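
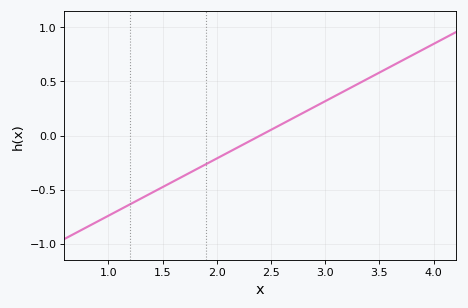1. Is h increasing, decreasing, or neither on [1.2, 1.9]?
increasing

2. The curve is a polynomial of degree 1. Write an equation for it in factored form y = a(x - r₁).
y = 0.53(x - 2.4)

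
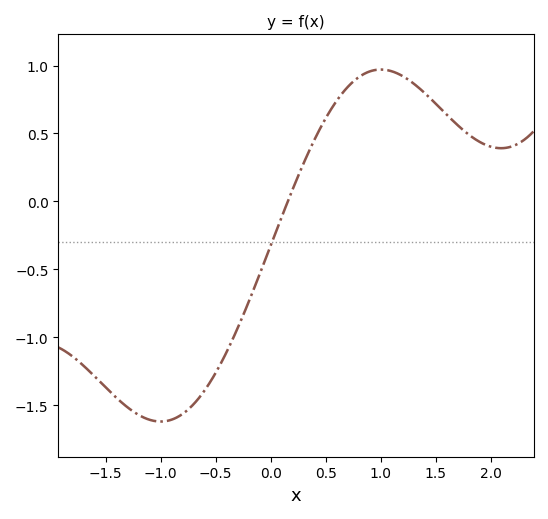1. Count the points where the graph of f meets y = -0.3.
1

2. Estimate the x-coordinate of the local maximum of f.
1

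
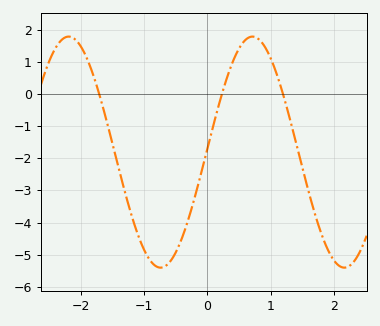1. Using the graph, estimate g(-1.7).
-0.1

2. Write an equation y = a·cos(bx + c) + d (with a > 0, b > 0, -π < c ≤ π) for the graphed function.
y = 3.59cos(2.2x - 1.5) - 1.81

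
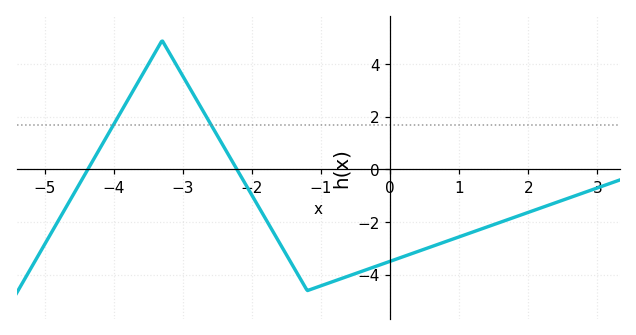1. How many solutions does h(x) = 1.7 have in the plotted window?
2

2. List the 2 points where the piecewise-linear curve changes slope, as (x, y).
(-3.3, 4.9); (-1.2, -4.6)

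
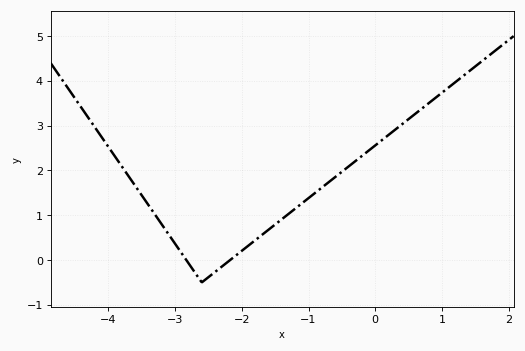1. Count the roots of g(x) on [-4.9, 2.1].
2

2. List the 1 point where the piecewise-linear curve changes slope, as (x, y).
(-2.6, -0.5)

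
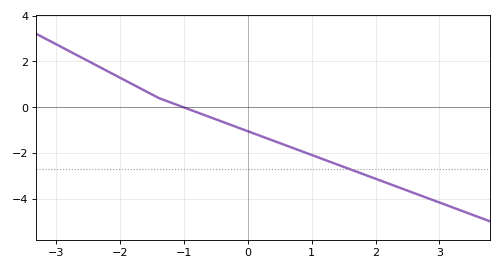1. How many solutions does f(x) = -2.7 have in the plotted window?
1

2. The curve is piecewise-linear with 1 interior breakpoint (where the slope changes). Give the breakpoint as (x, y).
(-1.4, 0.4)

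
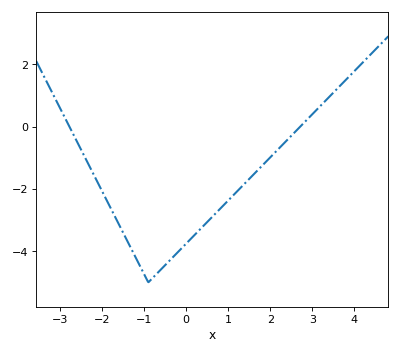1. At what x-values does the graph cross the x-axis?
-2.8, 2.8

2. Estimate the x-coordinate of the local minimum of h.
-0.8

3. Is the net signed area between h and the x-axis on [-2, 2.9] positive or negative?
negative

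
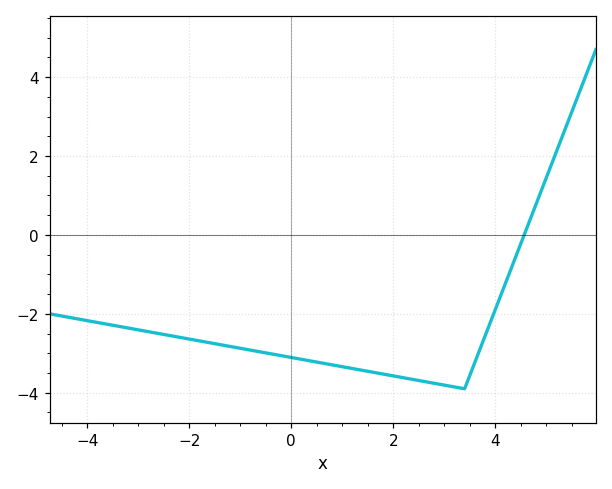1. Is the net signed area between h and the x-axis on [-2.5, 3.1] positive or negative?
negative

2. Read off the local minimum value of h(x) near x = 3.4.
-3.9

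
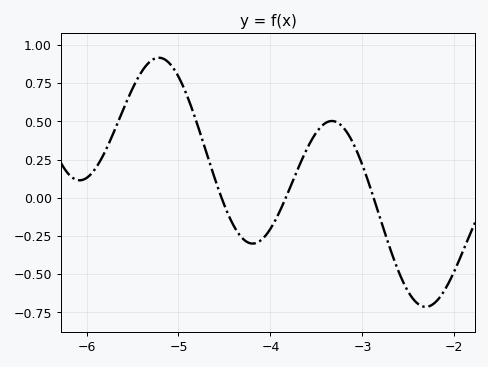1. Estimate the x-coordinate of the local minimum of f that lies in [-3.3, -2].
-2.31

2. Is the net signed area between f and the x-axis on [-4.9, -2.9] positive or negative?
positive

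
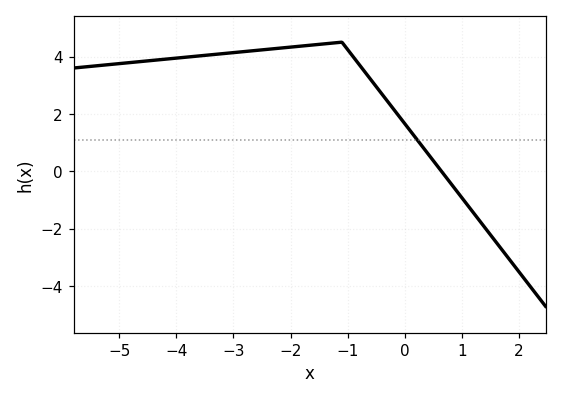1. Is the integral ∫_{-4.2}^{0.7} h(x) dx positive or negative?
positive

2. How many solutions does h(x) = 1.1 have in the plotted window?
1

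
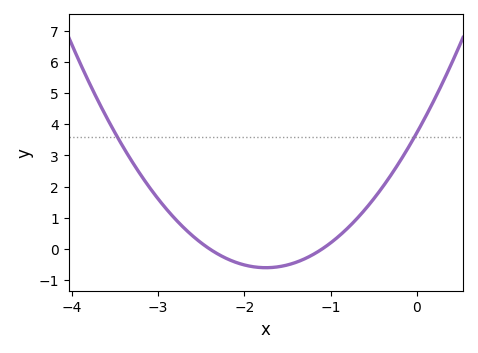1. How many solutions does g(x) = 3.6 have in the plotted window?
2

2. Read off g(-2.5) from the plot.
0.197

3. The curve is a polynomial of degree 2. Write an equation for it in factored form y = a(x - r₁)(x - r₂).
y = 1.41(x + 2.4)(x + 1.1)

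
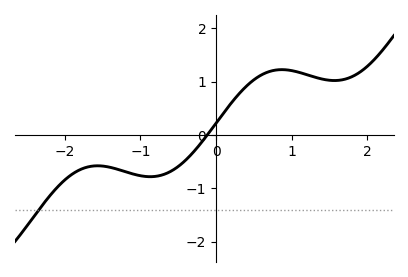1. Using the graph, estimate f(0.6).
1.13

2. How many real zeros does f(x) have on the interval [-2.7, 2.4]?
1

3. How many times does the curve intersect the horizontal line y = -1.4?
1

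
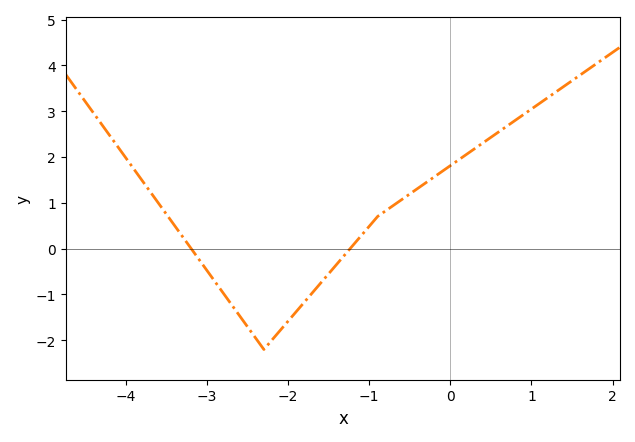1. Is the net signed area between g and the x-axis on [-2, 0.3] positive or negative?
positive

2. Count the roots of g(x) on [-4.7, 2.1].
2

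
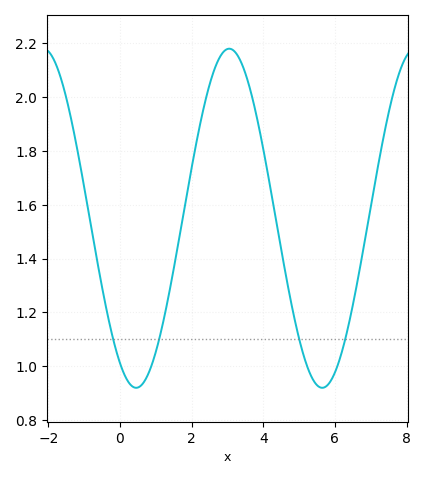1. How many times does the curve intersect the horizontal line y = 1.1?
4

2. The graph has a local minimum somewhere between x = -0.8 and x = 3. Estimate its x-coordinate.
0.4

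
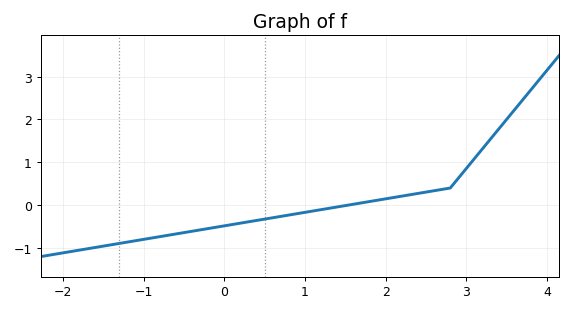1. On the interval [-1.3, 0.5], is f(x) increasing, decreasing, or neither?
increasing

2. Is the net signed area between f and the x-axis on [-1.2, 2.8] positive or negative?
negative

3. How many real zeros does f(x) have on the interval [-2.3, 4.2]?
1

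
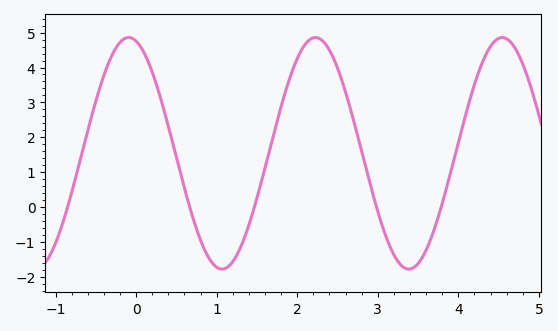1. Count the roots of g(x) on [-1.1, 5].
5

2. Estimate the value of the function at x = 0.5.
1.43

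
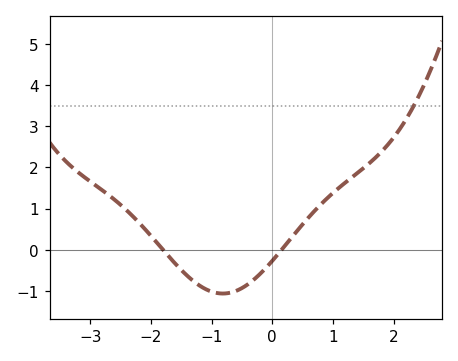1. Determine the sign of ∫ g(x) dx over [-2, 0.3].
negative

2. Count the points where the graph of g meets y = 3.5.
1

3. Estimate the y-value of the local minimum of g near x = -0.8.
-1.06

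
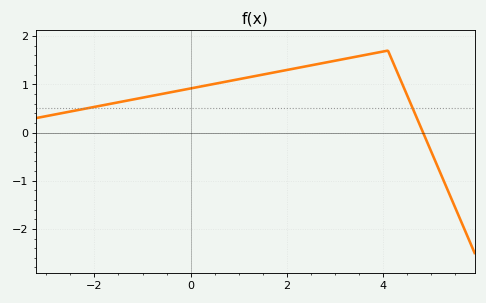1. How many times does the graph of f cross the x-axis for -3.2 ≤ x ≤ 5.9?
1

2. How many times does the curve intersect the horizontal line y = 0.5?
2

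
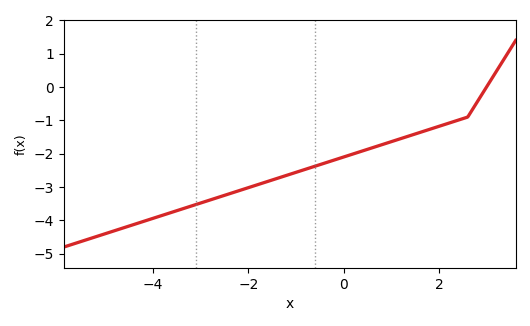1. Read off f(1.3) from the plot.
-1.5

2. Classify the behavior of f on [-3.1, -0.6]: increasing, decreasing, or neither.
increasing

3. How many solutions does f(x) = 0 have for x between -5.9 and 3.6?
1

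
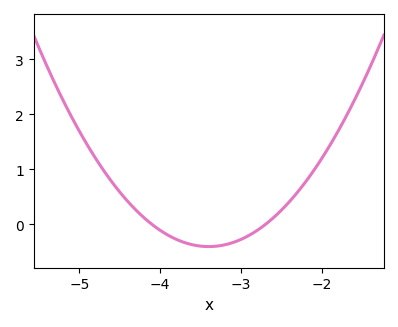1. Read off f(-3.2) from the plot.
-0.4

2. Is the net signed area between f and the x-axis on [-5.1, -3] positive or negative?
positive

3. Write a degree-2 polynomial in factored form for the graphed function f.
y = 0.82(x + 4.1)(x + 2.7)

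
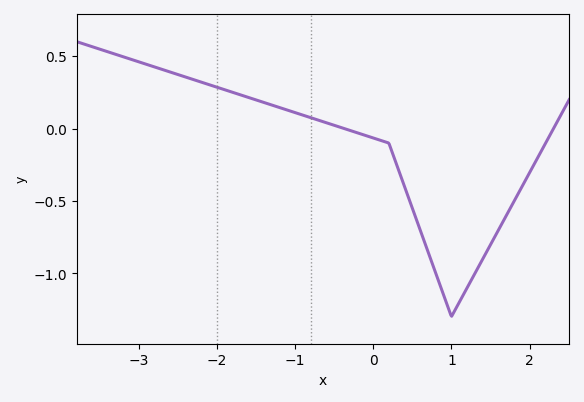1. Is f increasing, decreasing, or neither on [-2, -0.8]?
decreasing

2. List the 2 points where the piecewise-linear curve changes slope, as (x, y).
(0.2, -0.1); (1, -1.3)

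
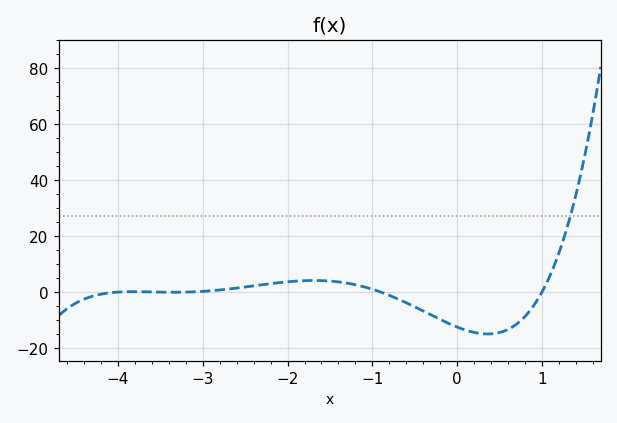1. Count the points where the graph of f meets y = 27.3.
1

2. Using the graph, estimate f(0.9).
-4.93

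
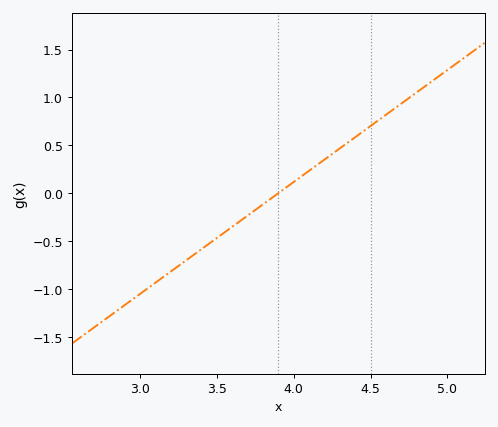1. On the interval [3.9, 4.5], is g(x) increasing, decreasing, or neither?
increasing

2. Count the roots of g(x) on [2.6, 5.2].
1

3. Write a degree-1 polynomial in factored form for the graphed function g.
y = 1.17(x - 3.9)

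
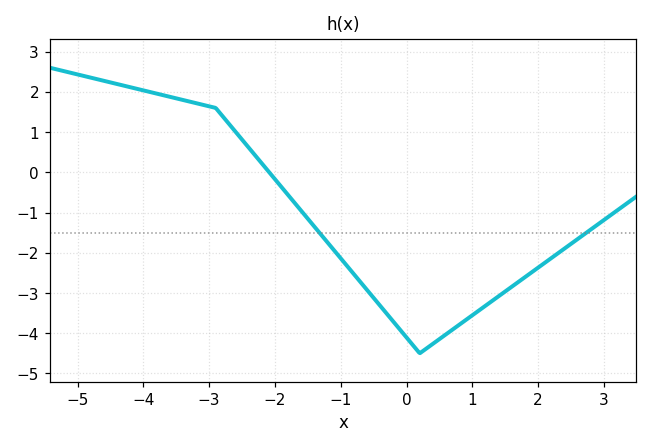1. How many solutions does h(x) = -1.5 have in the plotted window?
2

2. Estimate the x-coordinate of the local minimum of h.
0.2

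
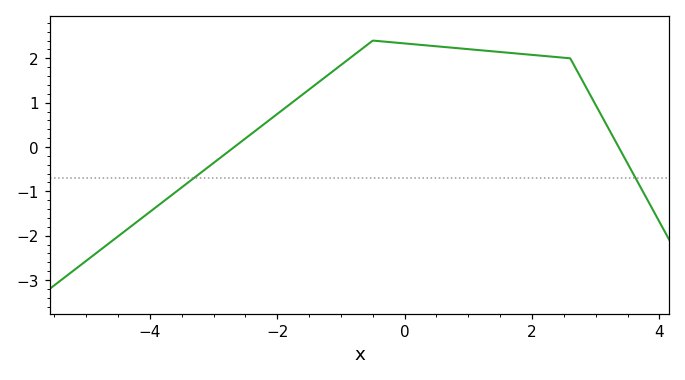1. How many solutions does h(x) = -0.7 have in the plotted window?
2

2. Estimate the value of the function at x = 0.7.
2.25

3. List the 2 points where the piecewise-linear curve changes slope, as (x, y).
(-0.5, 2.4); (2.6, 2)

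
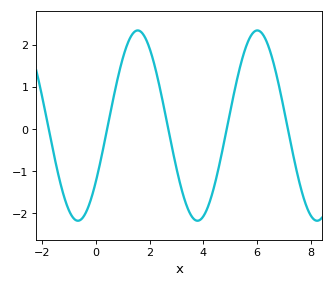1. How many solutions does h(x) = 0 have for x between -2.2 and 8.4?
5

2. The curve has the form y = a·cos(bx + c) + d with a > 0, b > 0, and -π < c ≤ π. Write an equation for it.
y = 2.26cos(1.41x - 2.2) + 0.08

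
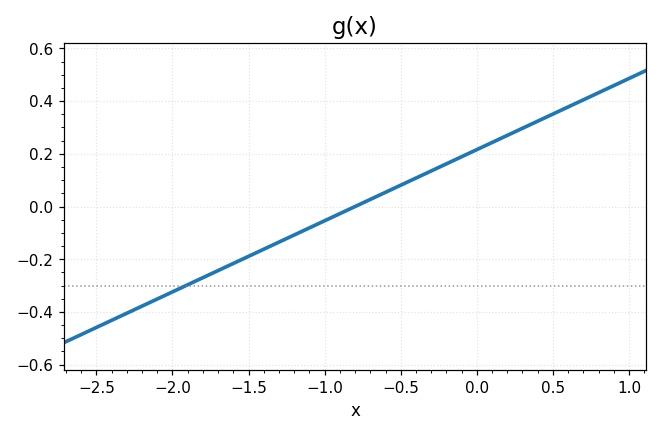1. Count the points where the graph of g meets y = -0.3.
1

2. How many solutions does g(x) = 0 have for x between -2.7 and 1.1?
1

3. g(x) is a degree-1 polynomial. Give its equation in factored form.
y = 0.27(x + 0.8)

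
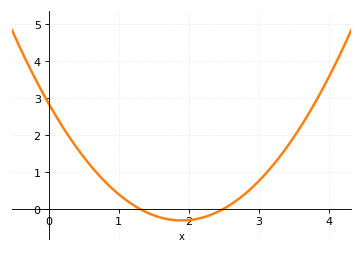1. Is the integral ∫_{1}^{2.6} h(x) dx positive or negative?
negative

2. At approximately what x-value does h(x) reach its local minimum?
1.9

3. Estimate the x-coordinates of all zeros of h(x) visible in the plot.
1.3, 2.5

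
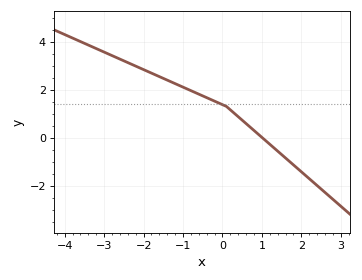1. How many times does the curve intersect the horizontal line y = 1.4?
1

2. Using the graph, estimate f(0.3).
1.01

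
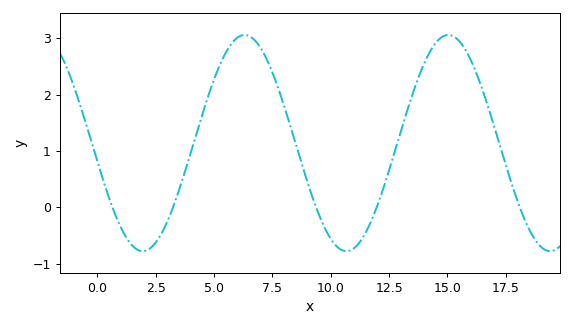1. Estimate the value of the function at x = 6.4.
3.1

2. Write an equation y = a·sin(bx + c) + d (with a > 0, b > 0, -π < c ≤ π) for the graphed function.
y = 1.92sin(0.72x - 3) + 1.14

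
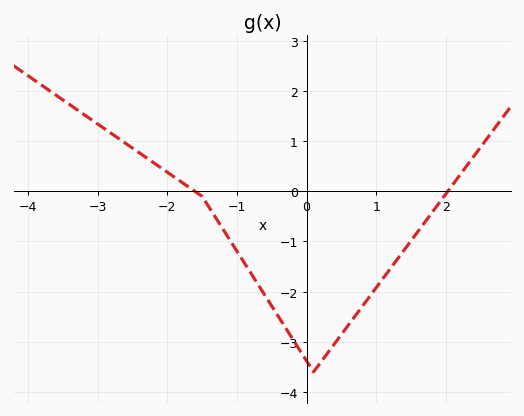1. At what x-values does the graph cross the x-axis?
-1.6, 2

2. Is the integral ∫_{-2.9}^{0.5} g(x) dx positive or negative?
negative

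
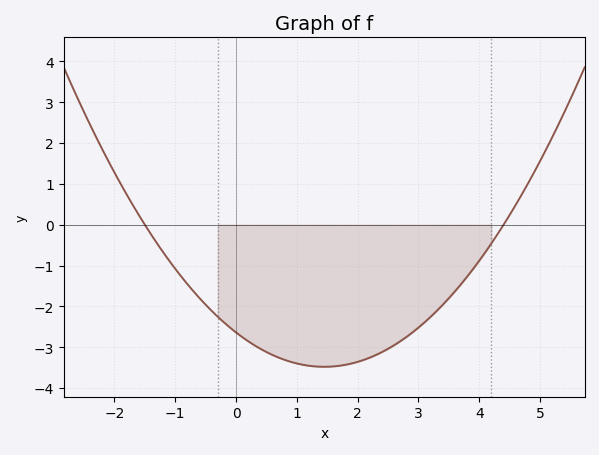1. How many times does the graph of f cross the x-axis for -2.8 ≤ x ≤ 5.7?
2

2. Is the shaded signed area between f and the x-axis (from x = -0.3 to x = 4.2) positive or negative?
negative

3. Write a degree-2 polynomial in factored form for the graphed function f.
y = 0.4(x + 1.5)(x - 4.4)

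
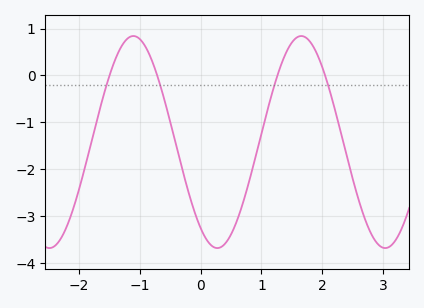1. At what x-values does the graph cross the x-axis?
-1.49, -0.711, 1.26, 2.04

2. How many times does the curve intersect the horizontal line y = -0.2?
4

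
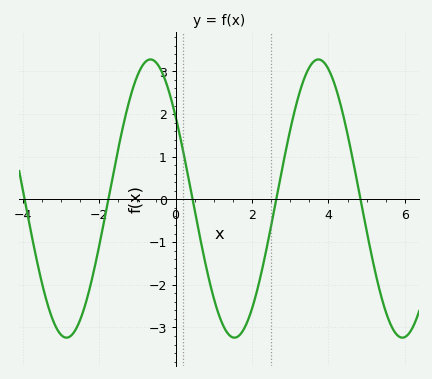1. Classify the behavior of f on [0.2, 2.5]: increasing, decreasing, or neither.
neither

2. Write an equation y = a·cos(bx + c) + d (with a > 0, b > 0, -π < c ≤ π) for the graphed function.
y = 3.26cos(1.43x + 0.94) + 0.02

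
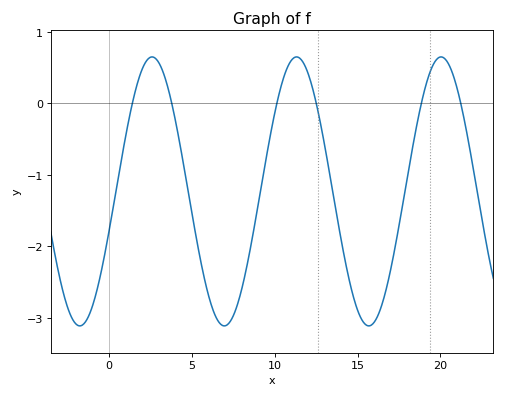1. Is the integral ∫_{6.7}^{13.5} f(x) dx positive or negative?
negative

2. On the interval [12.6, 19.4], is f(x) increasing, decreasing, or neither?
neither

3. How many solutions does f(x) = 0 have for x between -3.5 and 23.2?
6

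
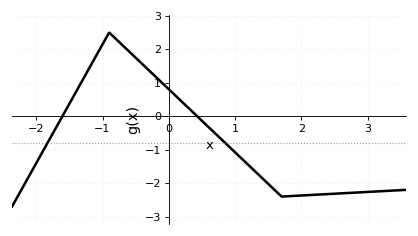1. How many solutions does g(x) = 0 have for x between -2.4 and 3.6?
2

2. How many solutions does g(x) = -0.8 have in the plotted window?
2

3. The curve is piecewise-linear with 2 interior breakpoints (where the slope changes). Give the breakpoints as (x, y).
(-0.9, 2.5); (1.7, -2.4)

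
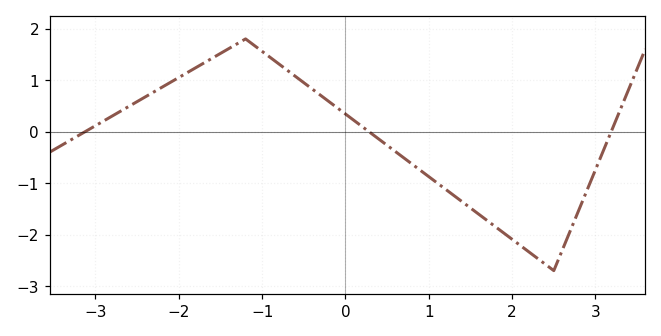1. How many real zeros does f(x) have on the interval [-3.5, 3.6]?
3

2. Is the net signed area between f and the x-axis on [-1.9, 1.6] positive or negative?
positive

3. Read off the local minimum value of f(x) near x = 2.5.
-2.7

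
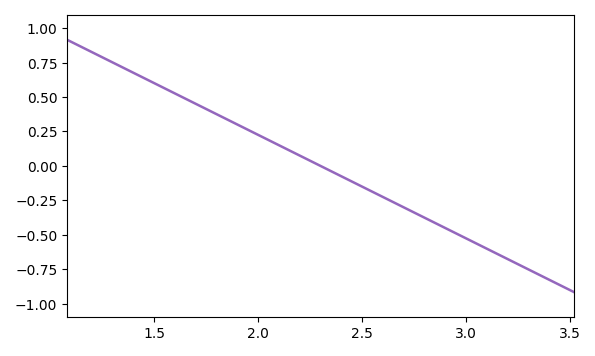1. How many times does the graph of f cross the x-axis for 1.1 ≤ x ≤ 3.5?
1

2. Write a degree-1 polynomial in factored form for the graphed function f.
y = -0.75(x - 2.3)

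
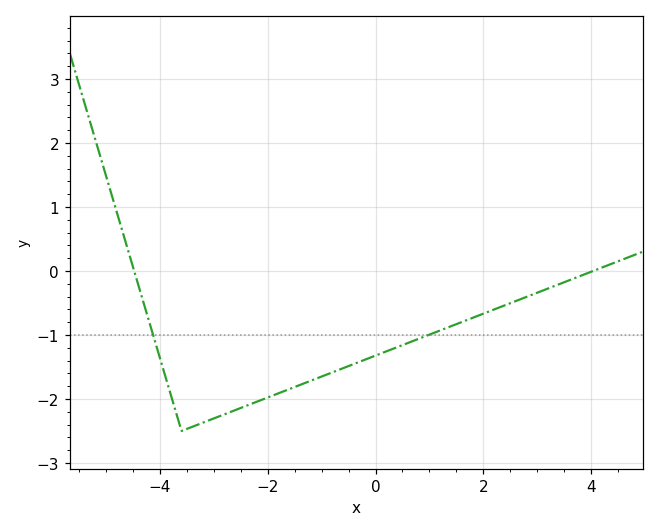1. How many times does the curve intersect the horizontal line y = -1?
2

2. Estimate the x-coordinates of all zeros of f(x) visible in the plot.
-4.48, 4.04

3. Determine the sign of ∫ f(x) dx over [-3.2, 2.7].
negative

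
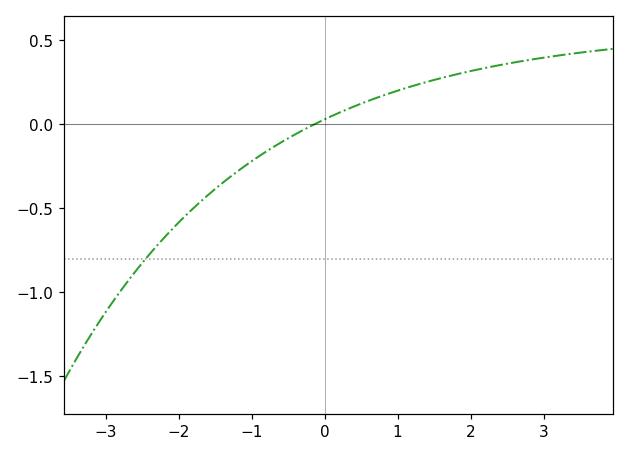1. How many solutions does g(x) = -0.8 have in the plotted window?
1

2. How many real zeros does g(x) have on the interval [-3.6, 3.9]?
1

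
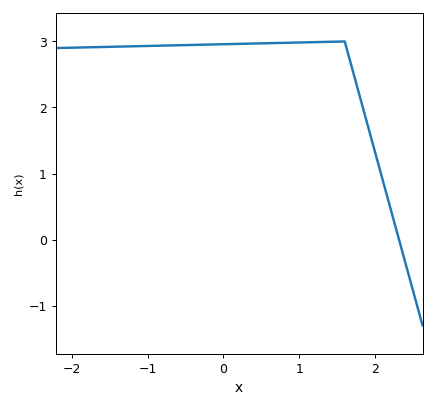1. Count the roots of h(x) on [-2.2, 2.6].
1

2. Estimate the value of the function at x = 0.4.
2.97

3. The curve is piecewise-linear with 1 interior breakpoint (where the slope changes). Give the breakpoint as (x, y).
(1.6, 3)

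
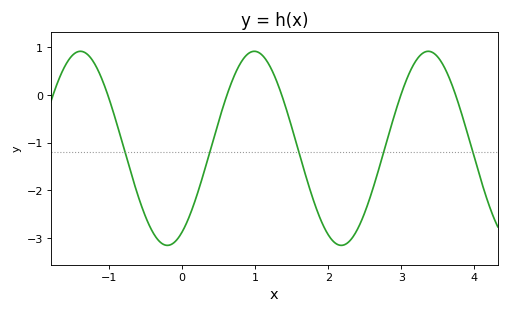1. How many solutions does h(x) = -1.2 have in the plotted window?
5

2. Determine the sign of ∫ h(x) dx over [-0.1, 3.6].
negative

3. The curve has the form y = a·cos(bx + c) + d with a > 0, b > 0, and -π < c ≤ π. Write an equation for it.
y = 2.04cos(2.6x - 2.6) - 1.12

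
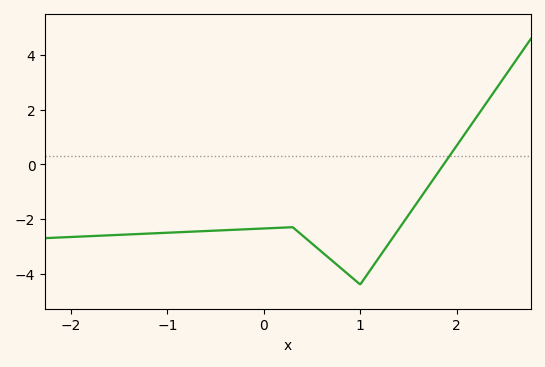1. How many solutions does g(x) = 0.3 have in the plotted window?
1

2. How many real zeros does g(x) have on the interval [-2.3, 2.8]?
1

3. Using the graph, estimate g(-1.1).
-2.52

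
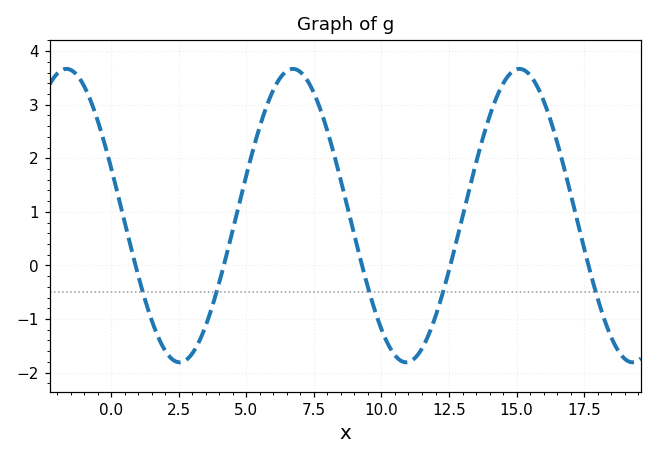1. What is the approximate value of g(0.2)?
1.4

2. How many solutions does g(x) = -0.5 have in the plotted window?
5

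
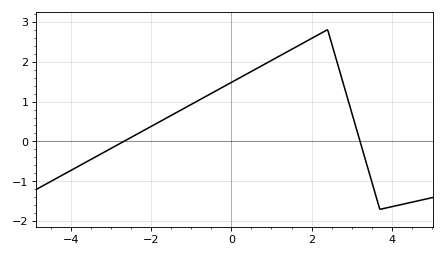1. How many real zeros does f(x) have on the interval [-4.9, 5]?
2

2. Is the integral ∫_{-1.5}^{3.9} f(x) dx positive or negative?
positive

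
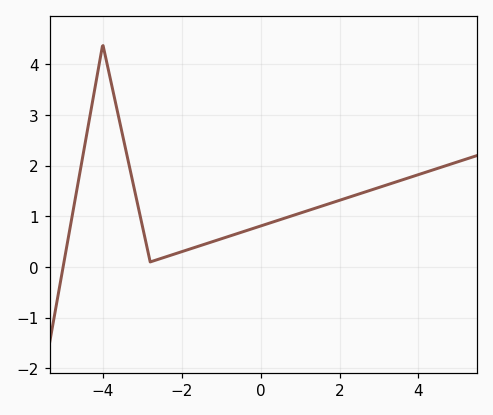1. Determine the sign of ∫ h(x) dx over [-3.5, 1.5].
positive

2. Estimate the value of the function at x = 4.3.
1.9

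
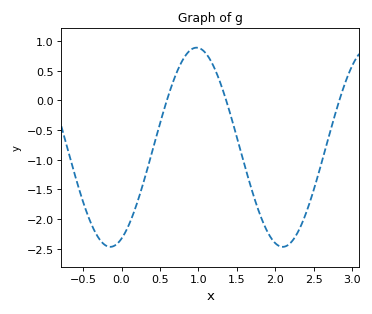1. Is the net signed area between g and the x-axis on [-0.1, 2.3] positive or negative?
negative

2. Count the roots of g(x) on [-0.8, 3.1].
3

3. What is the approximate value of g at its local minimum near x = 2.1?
-2.45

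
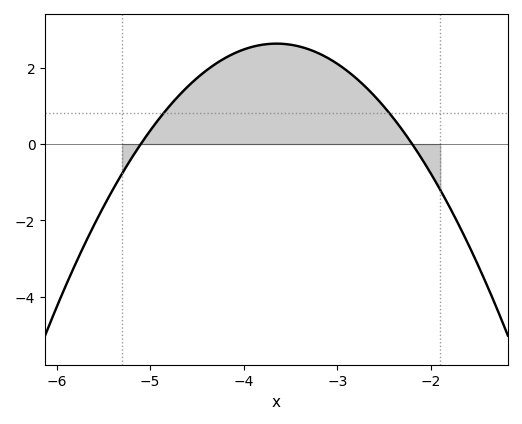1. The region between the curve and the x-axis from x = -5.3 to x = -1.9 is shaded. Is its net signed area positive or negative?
positive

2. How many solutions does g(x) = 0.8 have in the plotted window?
2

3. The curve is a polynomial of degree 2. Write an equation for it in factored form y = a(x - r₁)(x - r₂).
y = -1.25(x + 5.1)(x + 2.2)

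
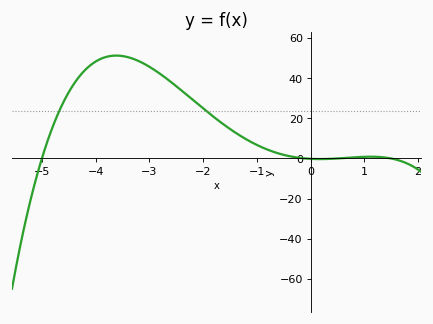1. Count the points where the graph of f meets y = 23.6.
2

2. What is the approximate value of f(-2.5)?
36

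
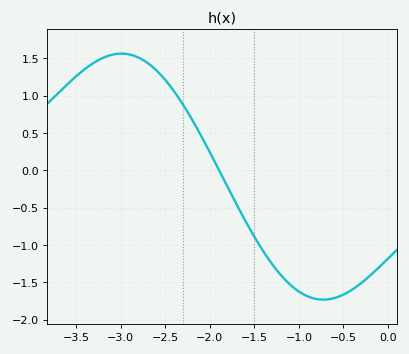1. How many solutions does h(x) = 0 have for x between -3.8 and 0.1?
1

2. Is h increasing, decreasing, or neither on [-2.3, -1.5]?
decreasing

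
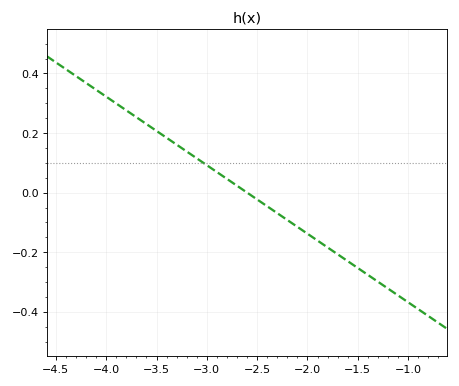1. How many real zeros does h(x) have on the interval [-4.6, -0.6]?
1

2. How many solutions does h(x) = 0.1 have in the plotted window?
1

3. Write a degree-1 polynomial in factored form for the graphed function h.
y = -0.23(x + 2.6)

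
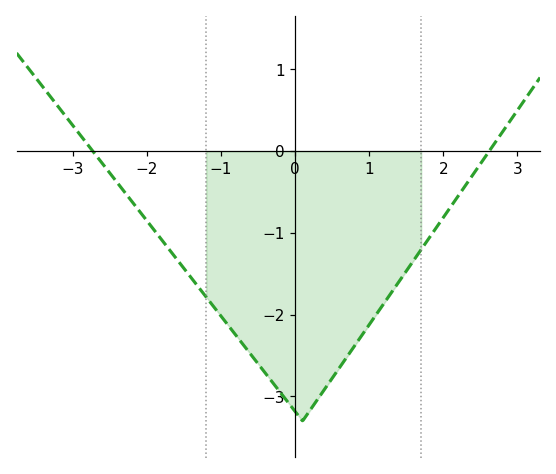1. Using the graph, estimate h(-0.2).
-3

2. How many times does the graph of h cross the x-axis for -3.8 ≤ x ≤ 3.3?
2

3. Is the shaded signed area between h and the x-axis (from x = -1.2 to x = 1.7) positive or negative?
negative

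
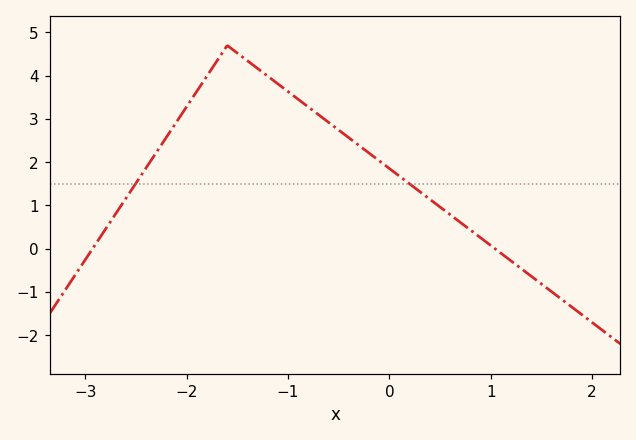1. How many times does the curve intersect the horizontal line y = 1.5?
2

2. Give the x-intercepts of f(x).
-2.9, 1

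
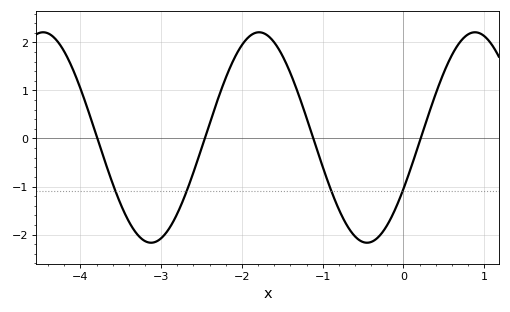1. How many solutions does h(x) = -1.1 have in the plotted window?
4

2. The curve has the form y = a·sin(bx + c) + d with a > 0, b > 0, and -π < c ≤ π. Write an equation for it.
y = 2.19sin(2.4x - 0.51) + 0.02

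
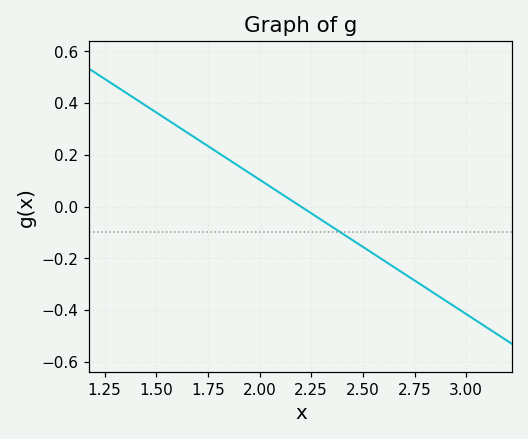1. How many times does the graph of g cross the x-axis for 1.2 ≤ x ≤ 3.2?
1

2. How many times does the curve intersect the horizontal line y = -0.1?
1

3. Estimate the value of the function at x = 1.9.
0.156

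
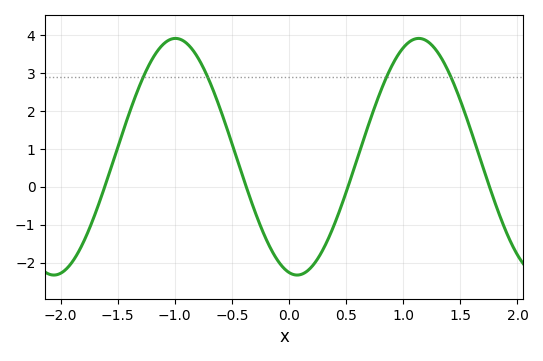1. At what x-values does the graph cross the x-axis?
-1.6, -0.4, 0.5, 1.8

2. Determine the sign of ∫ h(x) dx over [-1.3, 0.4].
positive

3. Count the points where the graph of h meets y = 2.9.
4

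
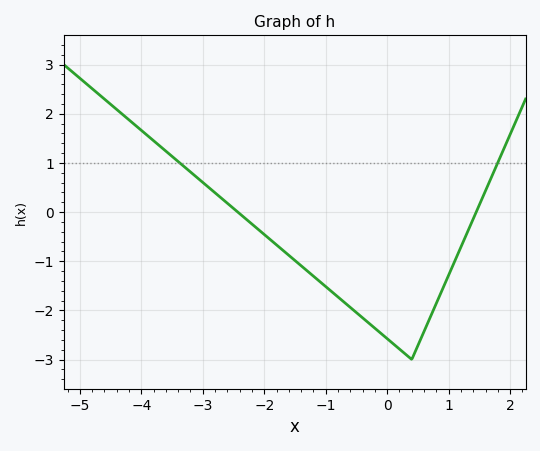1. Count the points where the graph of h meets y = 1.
2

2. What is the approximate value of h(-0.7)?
-1.83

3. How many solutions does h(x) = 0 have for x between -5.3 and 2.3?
2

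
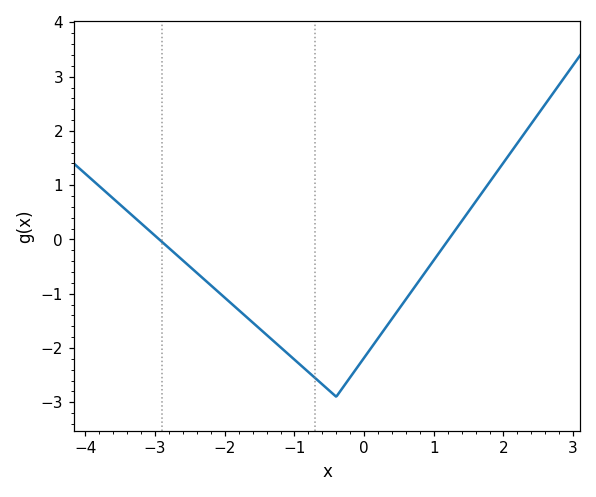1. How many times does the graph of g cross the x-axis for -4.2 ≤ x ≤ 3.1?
2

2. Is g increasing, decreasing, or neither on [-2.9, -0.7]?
decreasing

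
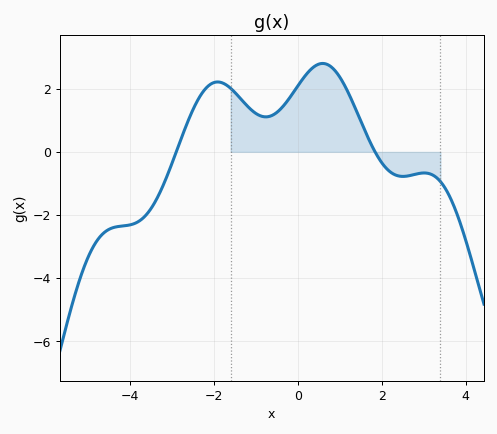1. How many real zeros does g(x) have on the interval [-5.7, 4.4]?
2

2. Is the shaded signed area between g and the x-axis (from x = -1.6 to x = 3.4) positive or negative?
positive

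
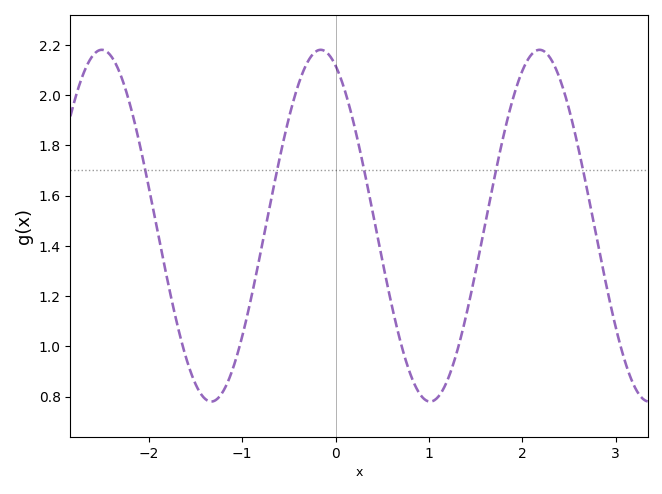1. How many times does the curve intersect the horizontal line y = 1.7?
5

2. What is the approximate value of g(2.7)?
1.61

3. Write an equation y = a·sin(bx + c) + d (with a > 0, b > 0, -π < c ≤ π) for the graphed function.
y = 0.7sin(2.68x + 2) + 1.48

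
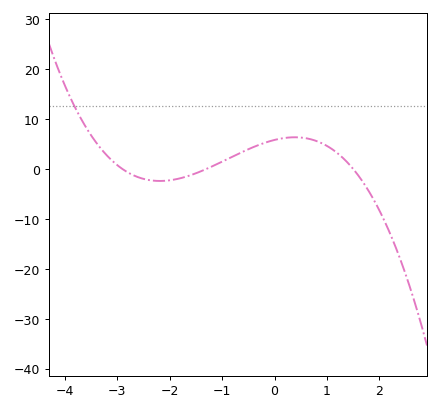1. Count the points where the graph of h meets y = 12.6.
1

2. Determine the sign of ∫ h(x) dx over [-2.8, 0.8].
positive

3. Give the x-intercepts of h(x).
-2.9, -1.3, 1.5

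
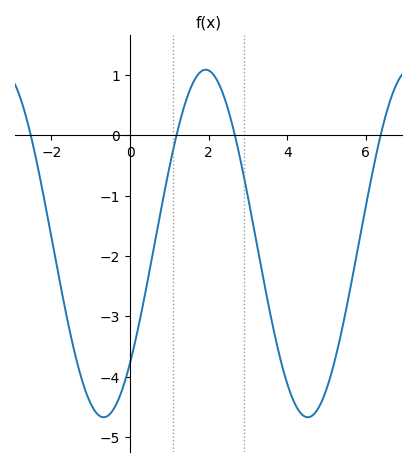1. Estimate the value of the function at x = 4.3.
-4.57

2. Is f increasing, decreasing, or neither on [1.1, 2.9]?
neither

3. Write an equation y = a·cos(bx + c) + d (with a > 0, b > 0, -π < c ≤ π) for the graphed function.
y = 2.88cos(1.21x - 2.33) - 1.79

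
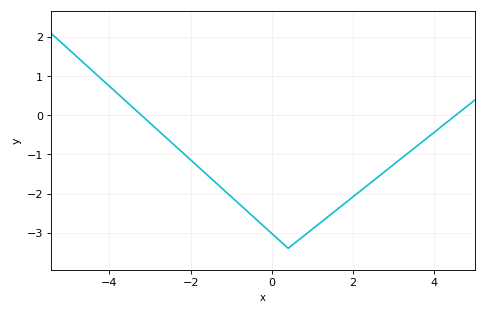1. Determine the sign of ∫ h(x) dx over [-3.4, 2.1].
negative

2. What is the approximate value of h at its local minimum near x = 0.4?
-3.4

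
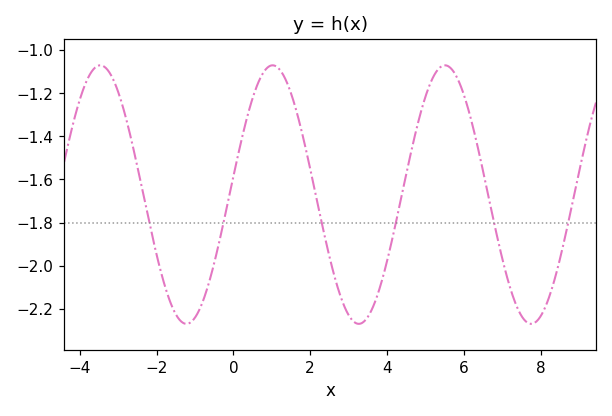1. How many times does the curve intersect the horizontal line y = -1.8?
6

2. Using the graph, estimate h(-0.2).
-1.76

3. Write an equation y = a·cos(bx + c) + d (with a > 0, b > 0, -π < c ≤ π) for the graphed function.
y = 0.6cos(1.4x - 1.4) - 1.67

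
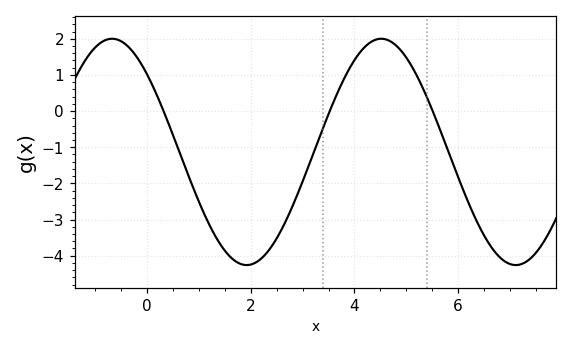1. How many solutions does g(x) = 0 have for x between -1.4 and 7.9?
3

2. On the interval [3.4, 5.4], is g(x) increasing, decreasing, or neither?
neither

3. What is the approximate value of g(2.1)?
-4.2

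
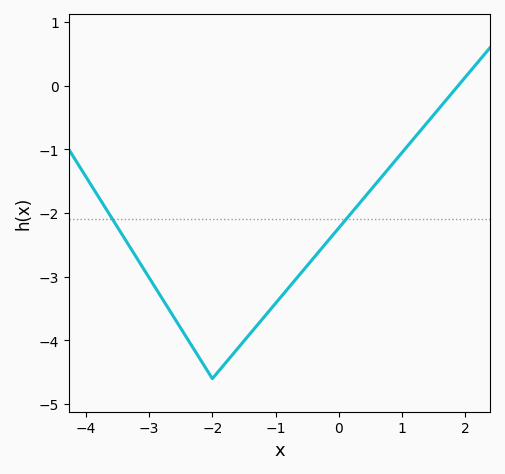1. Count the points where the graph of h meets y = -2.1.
2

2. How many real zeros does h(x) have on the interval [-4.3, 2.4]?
1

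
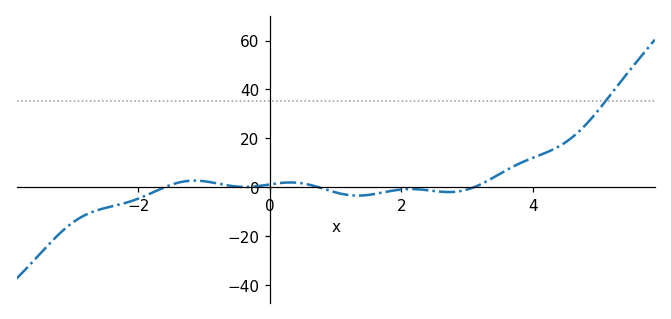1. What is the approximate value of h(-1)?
2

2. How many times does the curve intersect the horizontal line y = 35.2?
1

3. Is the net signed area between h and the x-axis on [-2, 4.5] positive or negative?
positive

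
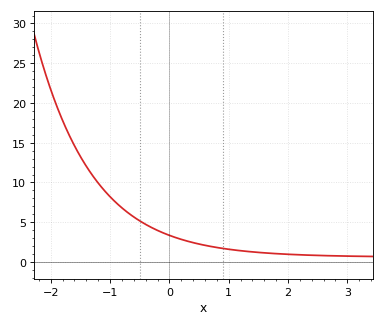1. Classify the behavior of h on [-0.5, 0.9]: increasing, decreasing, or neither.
decreasing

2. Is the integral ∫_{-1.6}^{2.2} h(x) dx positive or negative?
positive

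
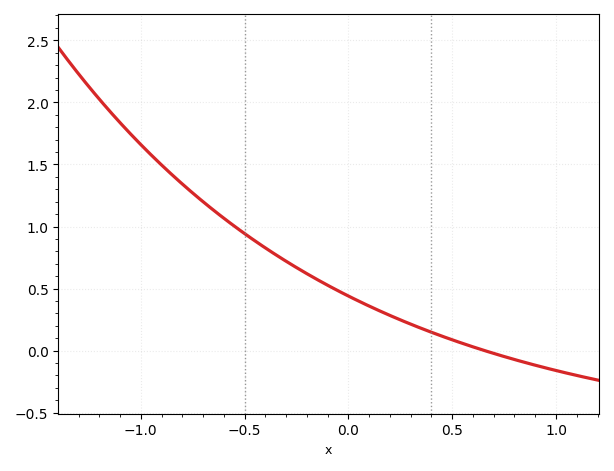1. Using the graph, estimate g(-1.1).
1.85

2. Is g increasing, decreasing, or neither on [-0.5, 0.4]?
decreasing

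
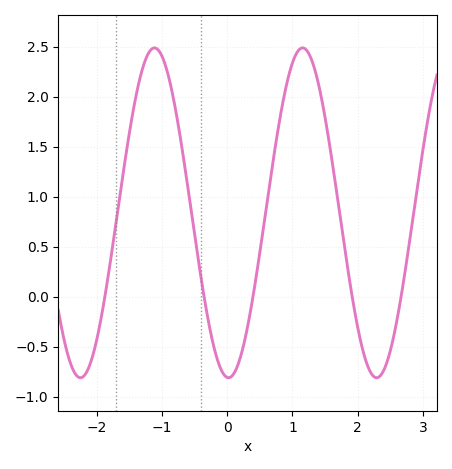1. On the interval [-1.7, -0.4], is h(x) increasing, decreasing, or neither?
neither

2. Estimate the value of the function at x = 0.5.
0.45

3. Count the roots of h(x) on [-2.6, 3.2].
5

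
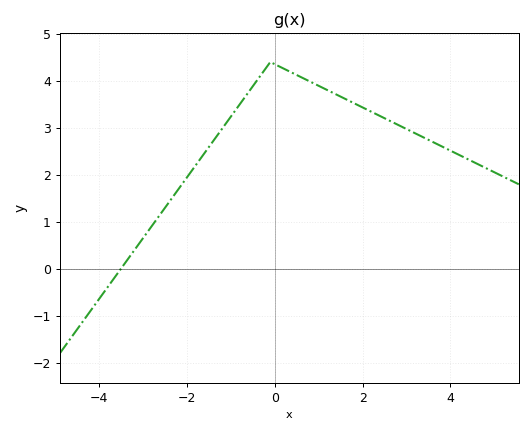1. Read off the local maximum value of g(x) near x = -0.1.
4.4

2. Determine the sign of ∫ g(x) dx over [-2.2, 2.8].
positive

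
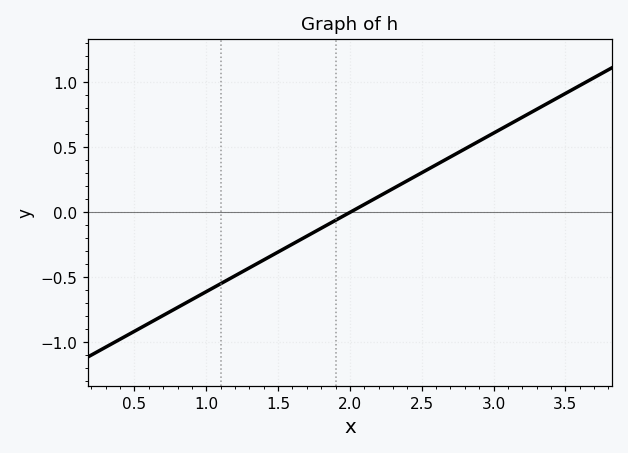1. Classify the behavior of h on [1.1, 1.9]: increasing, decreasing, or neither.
increasing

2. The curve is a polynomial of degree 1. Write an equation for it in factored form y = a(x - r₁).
y = 0.61(x - 2)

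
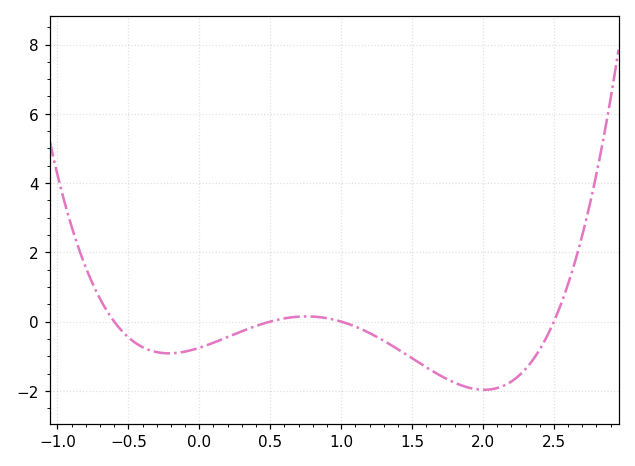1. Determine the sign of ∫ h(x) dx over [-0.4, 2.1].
negative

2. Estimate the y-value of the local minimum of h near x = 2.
-1.97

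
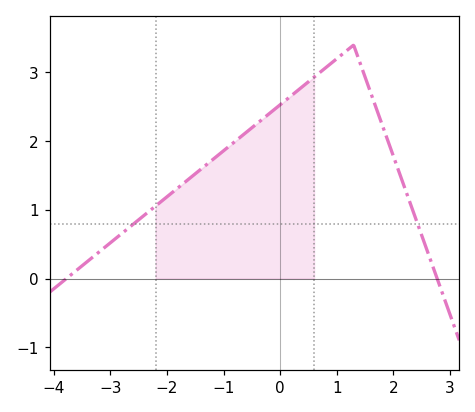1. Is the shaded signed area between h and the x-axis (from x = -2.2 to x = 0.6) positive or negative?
positive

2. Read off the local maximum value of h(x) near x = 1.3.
3.4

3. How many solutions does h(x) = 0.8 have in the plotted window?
2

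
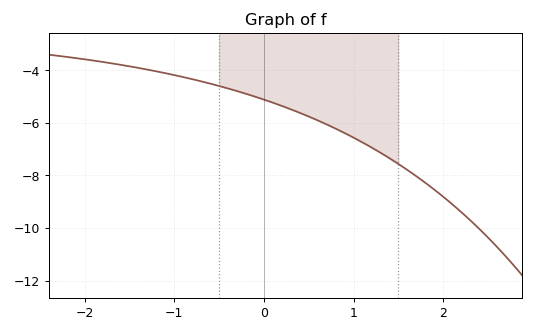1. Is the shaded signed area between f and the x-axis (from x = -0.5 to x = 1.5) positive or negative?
negative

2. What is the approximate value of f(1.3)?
-7.13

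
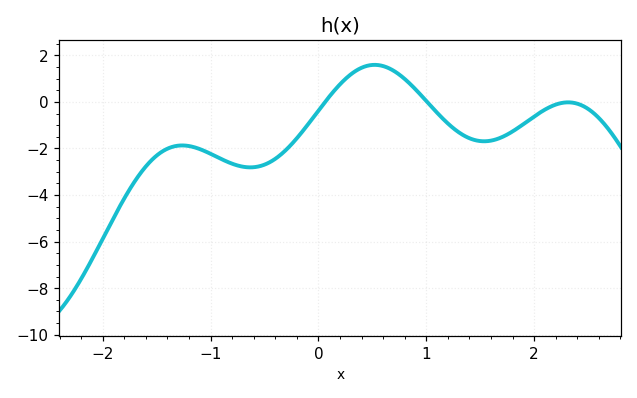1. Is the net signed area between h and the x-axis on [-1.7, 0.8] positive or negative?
negative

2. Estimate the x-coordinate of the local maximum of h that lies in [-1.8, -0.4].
-1.26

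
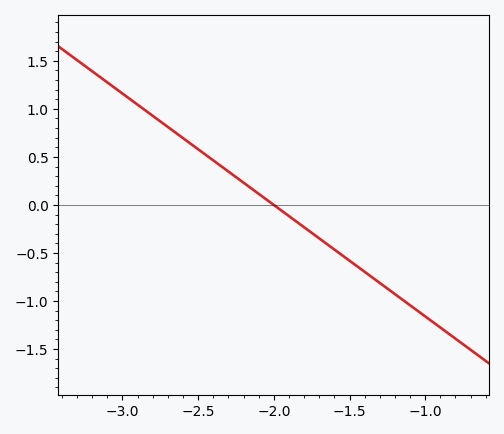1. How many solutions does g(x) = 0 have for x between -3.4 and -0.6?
1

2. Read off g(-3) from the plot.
1.15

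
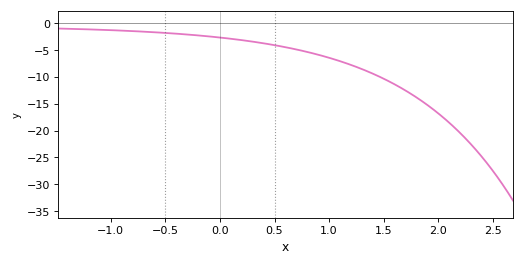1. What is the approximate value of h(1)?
-6.5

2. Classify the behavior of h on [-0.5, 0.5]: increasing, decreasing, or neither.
decreasing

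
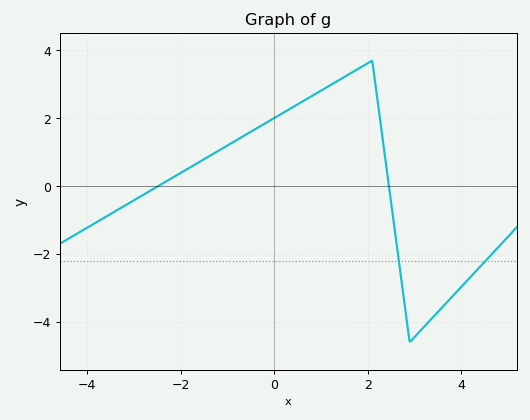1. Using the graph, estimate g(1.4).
3.13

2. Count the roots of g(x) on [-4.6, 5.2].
2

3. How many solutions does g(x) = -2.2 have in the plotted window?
2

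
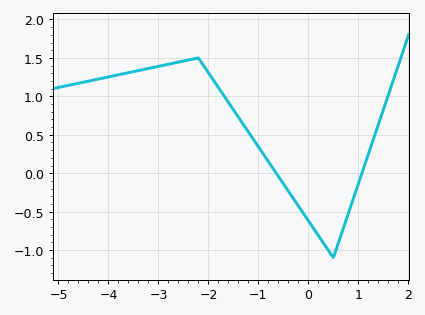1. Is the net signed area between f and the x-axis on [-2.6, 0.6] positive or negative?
positive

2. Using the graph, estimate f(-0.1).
-0.522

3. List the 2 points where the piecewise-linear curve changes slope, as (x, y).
(-2.2, 1.5); (0.5, -1.1)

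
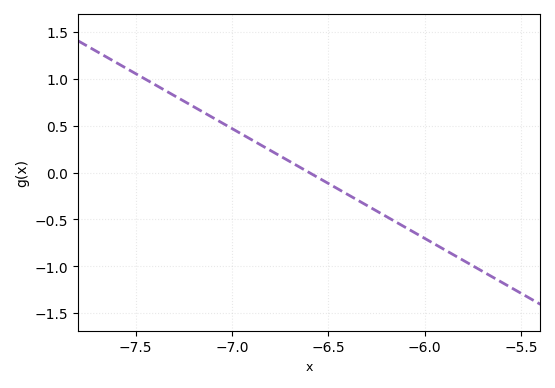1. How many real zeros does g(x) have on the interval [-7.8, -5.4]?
1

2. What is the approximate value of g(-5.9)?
-0.8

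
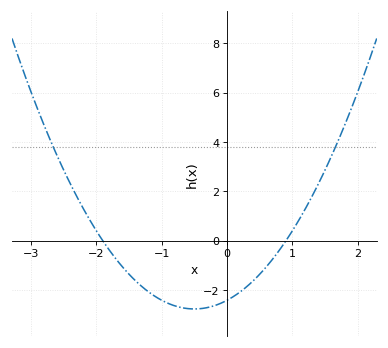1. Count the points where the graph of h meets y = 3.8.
2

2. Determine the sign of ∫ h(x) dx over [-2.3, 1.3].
negative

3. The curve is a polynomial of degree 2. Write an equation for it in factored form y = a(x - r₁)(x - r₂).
y = 1.41(x + 1.9)(x - 0.9)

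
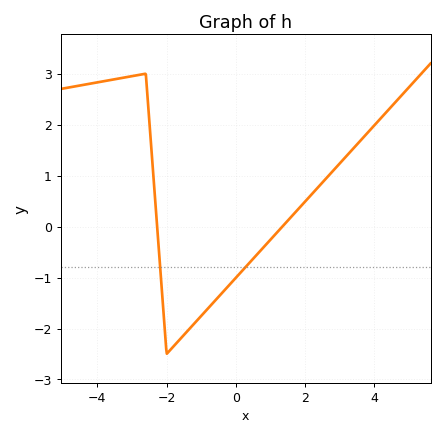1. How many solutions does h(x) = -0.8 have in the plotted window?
2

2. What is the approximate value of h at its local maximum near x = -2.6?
3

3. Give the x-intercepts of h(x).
-2.27, 1.34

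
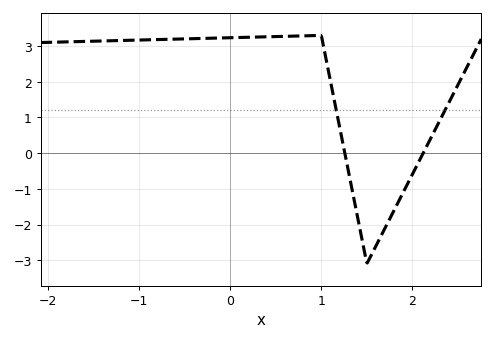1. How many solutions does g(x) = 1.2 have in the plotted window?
2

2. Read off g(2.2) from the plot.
0.4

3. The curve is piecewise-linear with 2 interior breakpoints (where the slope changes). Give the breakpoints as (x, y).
(1, 3.3); (1.5, -3.1)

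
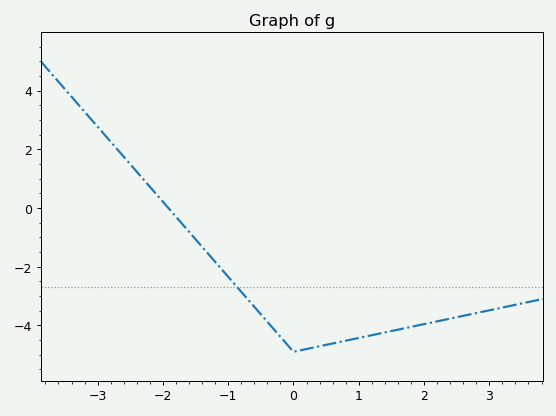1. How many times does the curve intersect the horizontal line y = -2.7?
1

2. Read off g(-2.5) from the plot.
1.49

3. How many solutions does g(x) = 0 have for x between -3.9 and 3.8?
1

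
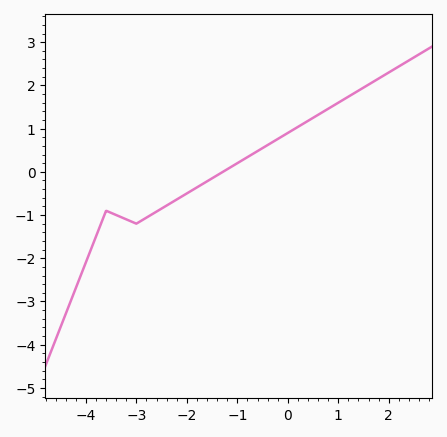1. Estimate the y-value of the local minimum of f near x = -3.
-1.2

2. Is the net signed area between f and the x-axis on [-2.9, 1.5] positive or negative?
positive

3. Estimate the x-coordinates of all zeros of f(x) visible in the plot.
-1.28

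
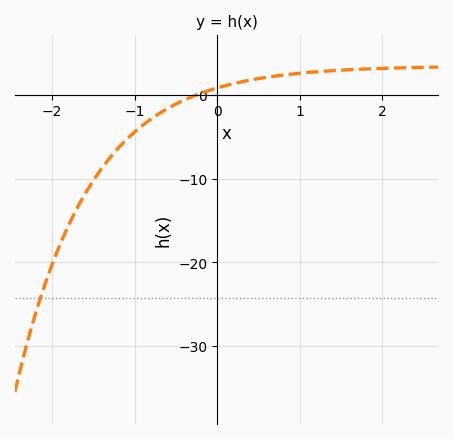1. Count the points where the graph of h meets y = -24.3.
1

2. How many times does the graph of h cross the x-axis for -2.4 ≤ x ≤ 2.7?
1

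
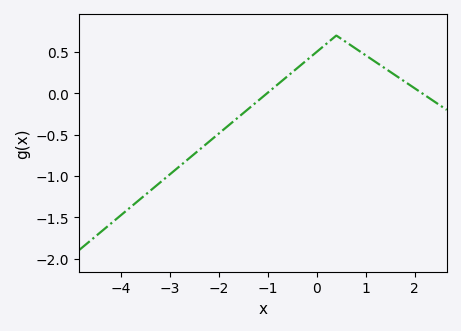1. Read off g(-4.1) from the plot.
-1.53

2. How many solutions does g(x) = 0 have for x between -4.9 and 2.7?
2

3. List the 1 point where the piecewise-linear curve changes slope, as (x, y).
(0.4, 0.7)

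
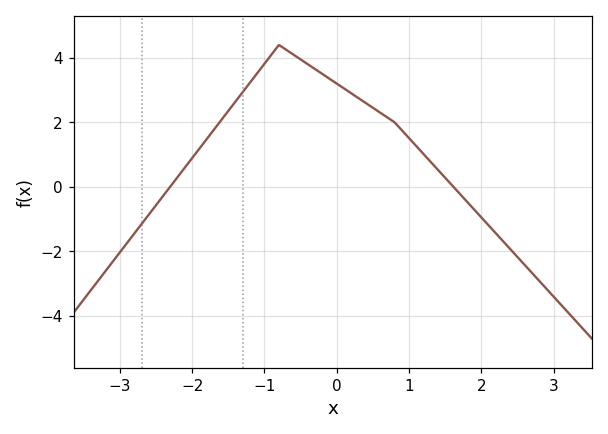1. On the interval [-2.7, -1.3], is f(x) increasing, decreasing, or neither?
increasing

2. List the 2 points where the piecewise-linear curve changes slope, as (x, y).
(-0.8, 4.4); (0.8, 2)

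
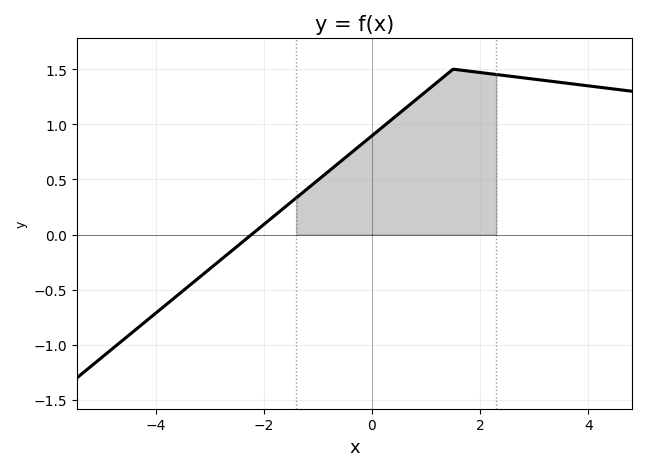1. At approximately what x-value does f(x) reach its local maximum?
1.5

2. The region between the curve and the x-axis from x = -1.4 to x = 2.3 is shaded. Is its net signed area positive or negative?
positive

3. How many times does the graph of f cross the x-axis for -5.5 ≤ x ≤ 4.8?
1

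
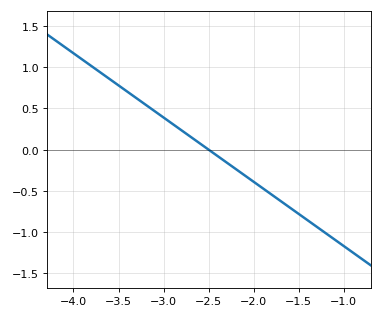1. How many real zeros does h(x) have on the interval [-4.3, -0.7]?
1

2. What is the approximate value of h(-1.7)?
-0.6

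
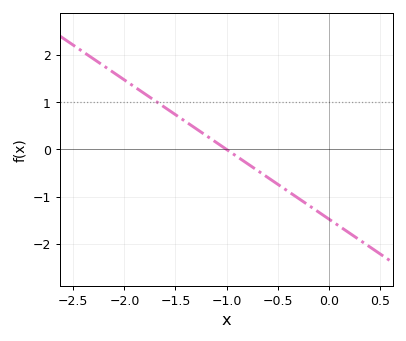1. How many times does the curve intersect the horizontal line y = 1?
1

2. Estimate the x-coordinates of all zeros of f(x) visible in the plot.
-1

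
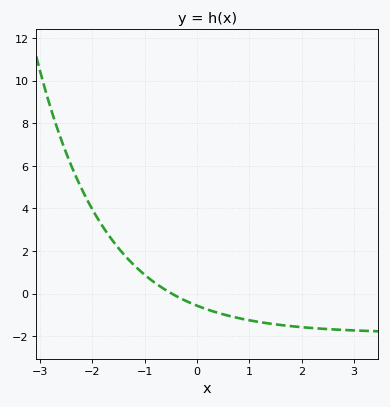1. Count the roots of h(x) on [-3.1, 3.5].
1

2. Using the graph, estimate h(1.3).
-1.38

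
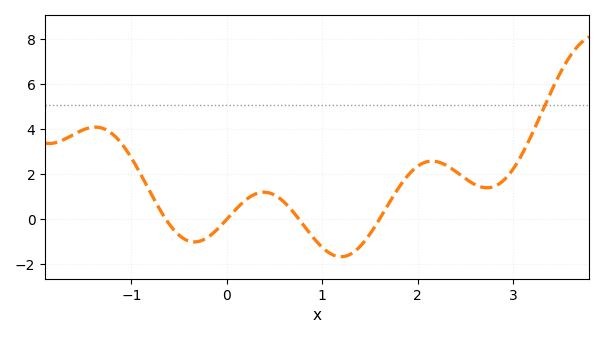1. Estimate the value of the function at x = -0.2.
-0.8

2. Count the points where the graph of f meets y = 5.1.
1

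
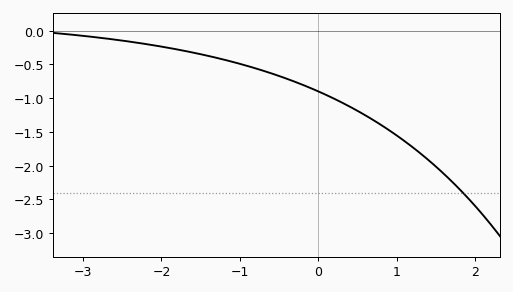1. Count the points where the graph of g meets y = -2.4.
1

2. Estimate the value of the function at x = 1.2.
-1.75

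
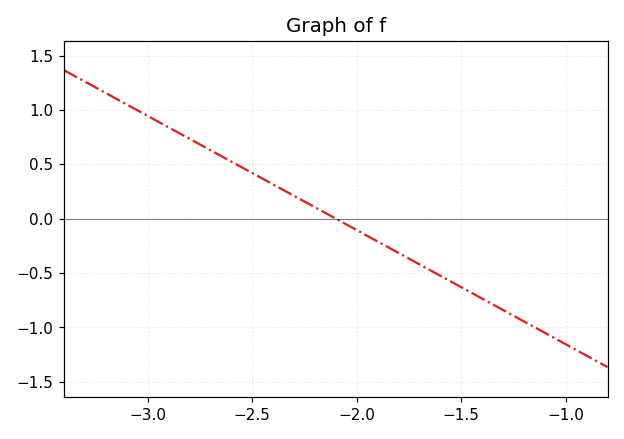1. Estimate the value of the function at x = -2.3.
0.21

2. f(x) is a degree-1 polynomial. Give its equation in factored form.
y = -1.05(x + 2.1)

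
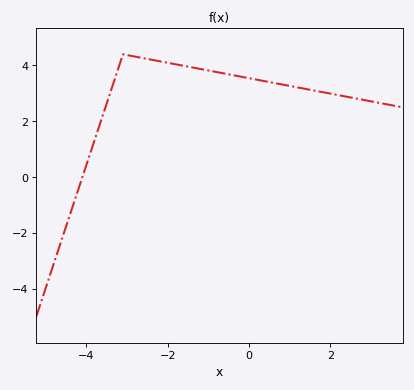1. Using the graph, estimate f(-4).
0.434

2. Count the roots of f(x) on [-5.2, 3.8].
1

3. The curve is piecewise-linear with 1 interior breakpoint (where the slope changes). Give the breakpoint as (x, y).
(-3.1, 4.4)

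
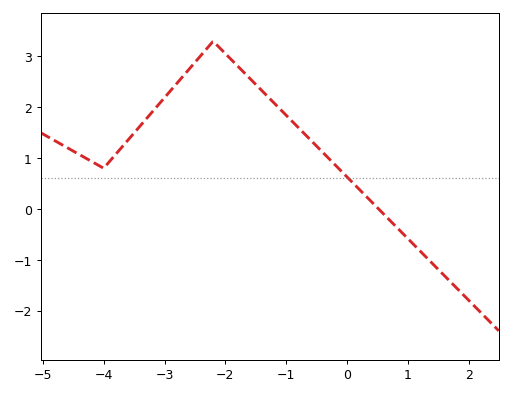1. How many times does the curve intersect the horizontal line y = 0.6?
1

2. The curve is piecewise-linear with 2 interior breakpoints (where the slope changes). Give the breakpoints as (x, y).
(-4, 0.8); (-2.2, 3.3)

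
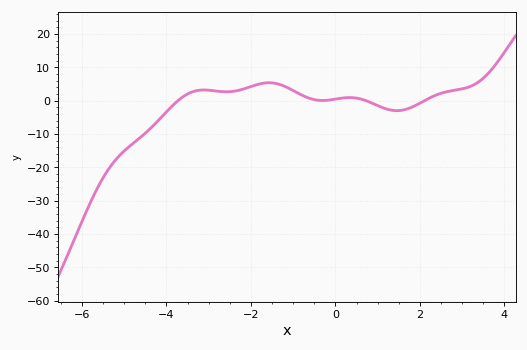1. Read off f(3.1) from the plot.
3.87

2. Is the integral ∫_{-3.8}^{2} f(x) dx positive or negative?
positive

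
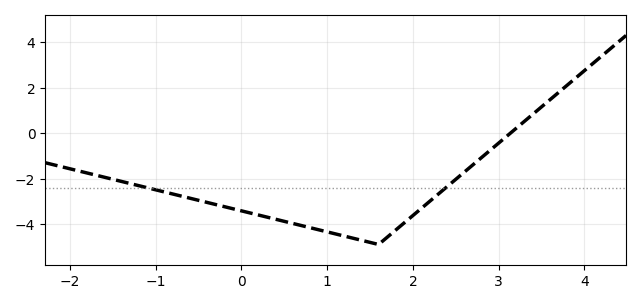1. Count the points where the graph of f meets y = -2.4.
2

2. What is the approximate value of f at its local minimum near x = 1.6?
-4.8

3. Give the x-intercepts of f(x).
3.1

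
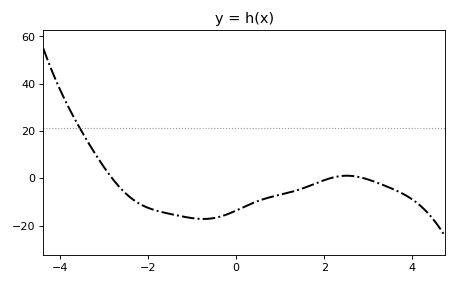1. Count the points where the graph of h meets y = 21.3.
1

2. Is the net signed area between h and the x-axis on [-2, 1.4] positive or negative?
negative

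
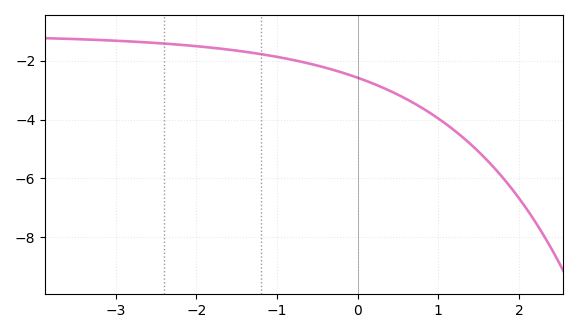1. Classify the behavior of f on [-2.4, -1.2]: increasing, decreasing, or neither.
decreasing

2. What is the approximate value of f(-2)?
-1.6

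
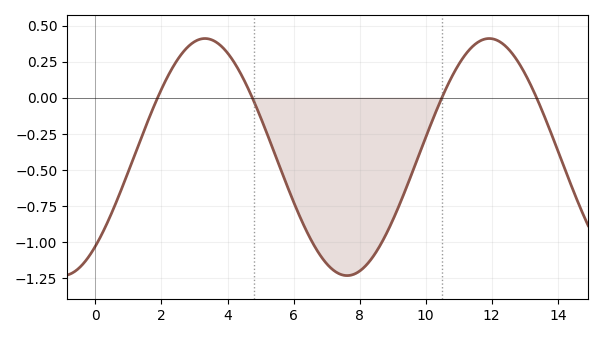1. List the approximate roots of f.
1.8, 4.8, 10.4, 13.4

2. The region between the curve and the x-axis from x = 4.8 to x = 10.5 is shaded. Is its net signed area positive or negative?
negative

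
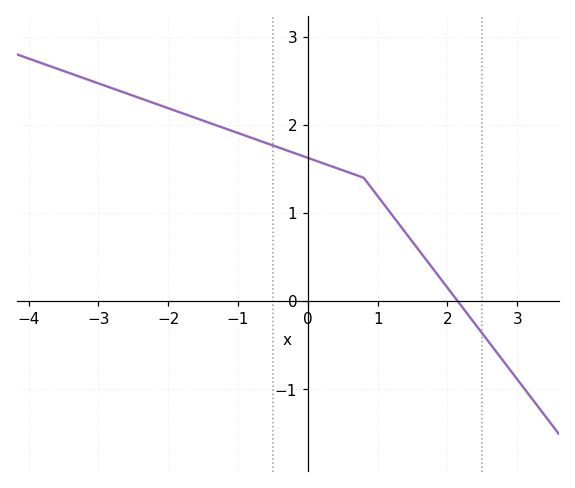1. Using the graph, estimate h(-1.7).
2.1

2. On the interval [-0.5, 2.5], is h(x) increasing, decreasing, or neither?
decreasing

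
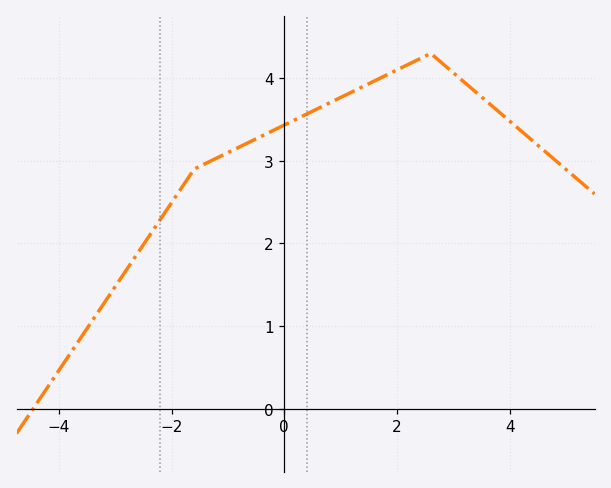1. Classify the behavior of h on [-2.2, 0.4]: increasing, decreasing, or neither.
increasing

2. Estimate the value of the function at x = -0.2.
3.37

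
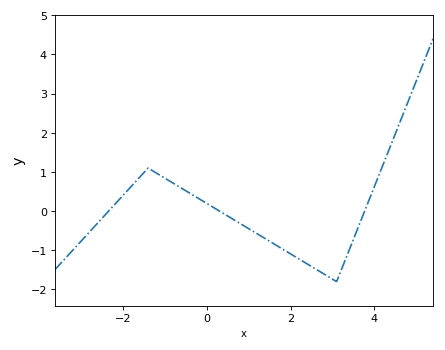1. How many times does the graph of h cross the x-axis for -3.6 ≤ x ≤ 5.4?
3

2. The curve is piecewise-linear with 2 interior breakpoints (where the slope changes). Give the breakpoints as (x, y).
(-1.4, 1.1); (3.1, -1.8)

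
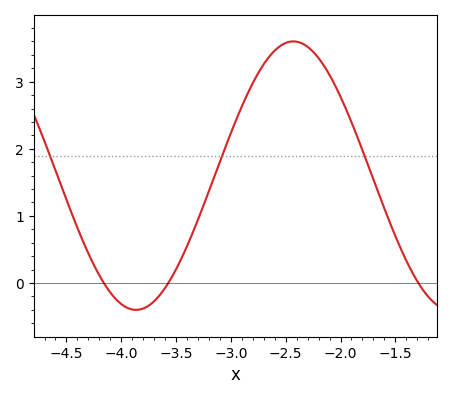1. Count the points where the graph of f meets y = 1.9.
3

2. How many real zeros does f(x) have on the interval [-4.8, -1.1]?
3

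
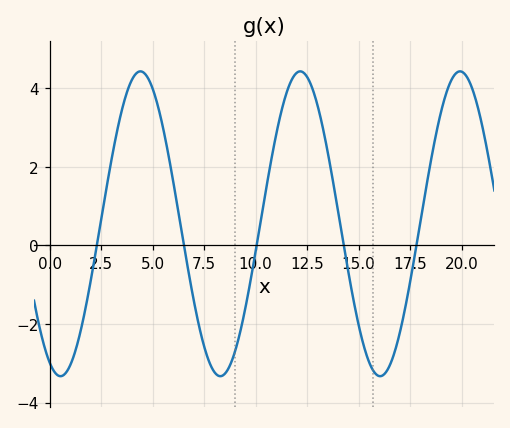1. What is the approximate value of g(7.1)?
-1.6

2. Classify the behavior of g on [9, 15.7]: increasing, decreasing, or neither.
neither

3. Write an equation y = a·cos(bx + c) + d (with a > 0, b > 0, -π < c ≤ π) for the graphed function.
y = 3.88cos(0.81x + 2.7) + 0.55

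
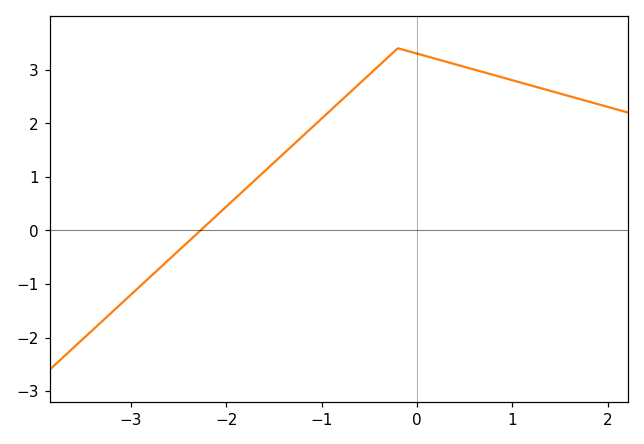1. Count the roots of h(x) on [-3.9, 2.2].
1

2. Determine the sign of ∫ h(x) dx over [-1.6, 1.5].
positive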